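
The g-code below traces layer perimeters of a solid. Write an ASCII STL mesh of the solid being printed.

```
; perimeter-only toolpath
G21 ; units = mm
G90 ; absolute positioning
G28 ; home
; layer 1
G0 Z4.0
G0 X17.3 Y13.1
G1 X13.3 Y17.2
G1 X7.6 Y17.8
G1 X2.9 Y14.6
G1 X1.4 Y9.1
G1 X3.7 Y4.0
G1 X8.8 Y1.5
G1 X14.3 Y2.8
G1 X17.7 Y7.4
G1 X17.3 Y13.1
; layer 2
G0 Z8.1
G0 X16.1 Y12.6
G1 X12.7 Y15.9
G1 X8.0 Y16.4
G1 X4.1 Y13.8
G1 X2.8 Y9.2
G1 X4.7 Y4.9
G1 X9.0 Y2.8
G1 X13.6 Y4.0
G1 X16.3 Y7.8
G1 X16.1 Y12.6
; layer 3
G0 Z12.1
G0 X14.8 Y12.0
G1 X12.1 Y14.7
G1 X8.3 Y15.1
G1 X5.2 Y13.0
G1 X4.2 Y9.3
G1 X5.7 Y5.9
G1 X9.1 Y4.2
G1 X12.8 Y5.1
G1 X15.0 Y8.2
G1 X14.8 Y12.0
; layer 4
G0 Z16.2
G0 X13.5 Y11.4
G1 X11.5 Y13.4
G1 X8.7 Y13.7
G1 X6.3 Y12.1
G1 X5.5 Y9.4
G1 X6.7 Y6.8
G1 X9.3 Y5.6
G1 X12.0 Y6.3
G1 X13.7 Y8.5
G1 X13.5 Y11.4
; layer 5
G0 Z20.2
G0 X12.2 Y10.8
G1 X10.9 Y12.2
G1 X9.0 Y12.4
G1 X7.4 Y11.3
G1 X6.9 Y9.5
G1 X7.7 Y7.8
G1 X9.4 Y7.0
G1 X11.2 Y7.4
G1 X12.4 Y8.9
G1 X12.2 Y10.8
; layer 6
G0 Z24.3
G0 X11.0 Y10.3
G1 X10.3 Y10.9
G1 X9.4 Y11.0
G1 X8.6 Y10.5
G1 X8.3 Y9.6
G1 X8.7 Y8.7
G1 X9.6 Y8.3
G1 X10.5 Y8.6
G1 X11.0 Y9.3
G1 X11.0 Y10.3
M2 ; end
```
solid part
  facet normal 0.0000 0.0000 -1.0000
    outer loop
      vertex 7.3 19.1 0.0
      vertex 13.9 18.4 0.0
      vertex 18.6 13.7 0.0
    endloop
  endfacet
  facet normal 0.0000 0.0000 -1.0000
    outer loop
      vertex 1.8 15.4 0.0
      vertex 7.3 19.1 0.0
      vertex 18.6 13.7 0.0
    endloop
  endfacet
  facet normal 0.0000 0.0000 -1.0000
    outer loop
      vertex 0.0 9.0 0.0
      vertex 1.8 15.4 0.0
      vertex 18.6 13.7 0.0
    endloop
  endfacet
  facet normal 0.0000 0.0000 -1.0000
    outer loop
      vertex 2.7 3.0 0.0
      vertex 0.0 9.0 0.0
      vertex 18.6 13.7 0.0
    endloop
  endfacet
  facet normal 0.0000 0.0000 -1.0000
    outer loop
      vertex 8.7 0.1 0.0
      vertex 2.7 3.0 0.0
      vertex 18.6 13.7 0.0
    endloop
  endfacet
  facet normal 0.0000 0.0000 -1.0000
    outer loop
      vertex 15.1 1.7 0.0
      vertex 8.7 0.1 0.0
      vertex 18.6 13.7 0.0
    endloop
  endfacet
  facet normal 0.0000 0.0000 -1.0000
    outer loop
      vertex 19.0 7.0 0.0
      vertex 15.1 1.7 0.0
      vertex 18.6 13.7 0.0
    endloop
  endfacet
  facet normal 0.6730 0.6730 0.3068
    outer loop
      vertex 18.6 13.7 0.0
      vertex 13.9 18.4 0.0
      vertex 9.7 9.7 28.3
    endloop
  endfacet
  facet normal 0.1004 0.9467 0.3059
    outer loop
      vertex 13.9 18.4 0.0
      vertex 7.3 19.1 0.0
      vertex 9.7 9.7 28.3
    endloop
  endfacet
  facet normal -0.5312 0.7896 0.3073
    outer loop
      vertex 7.3 19.1 0.0
      vertex 1.8 15.4 0.0
      vertex 9.7 9.7 28.3
    endloop
  endfacet
  facet normal -0.9160 0.2576 0.3076
    outer loop
      vertex 1.8 15.4 0.0
      vertex 0.0 9.0 0.0
      vertex 9.7 9.7 28.3
    endloop
  endfacet
  facet normal -0.8678 -0.3905 0.3071
    outer loop
      vertex 0.0 9.0 0.0
      vertex 2.7 3.0 0.0
      vertex 9.7 9.7 28.3
    endloop
  endfacet
  facet normal -0.4144 -0.8573 0.3055
    outer loop
      vertex 2.7 3.0 0.0
      vertex 8.7 0.1 0.0
      vertex 9.7 9.7 28.3
    endloop
  endfacet
  facet normal 0.2310 -0.9238 0.3052
    outer loop
      vertex 8.7 0.1 0.0
      vertex 15.1 1.7 0.0
      vertex 9.7 9.7 28.3
    endloop
  endfacet
  facet normal 0.7668 -0.5643 0.3058
    outer loop
      vertex 15.1 1.7 0.0
      vertex 19.0 7.0 0.0
      vertex 9.7 9.7 28.3
    endloop
  endfacet
  facet normal 0.9501 0.0567 0.3068
    outer loop
      vertex 19.0 7.0 0.0
      vertex 18.6 13.7 0.0
      vertex 9.7 9.7 28.3
    endloop
  endfacet
endsolid part

The G0 Z moves step by Δz≈4.0 mm. The G1 loops shrink linearly with z, so the solid tapers from its base footprint up to z≈28.3. Closing with a flat bottom cap and the tapered top and triangulating gives 16 facets — a regular 9-sided pyramid, base circumscribed radius ≈ 9.7 mm, apex at z ≈ 28.3 mm.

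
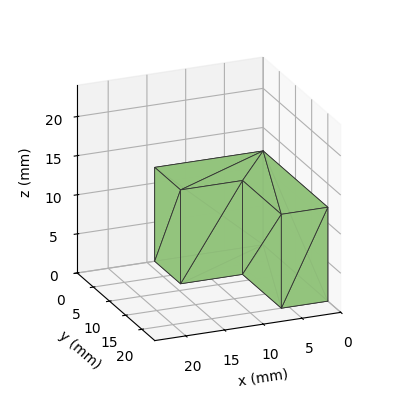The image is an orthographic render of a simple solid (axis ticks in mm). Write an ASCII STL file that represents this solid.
Reading the render: the shape is an L-shaped prism: outer 14 × 20 mm, arm thicknesses ≈ 8 mm (horizontal) and 6 mm (vertical), extruded 12 mm in z (dimensions read to the nearest mm from the axis ticks). For the STL, each face is triangulated and given an outward normal.

solid part
  facet normal 0.0000 0.0000 -1.0000
    outer loop
      vertex 14.0 8.0 0.0
      vertex 14.0 0.0 0.0
      vertex 0.0 0.0 0.0
    endloop
  endfacet
  facet normal 0.0000 0.0000 -1.0000
    outer loop
      vertex 6.0 8.0 0.0
      vertex 14.0 8.0 0.0
      vertex 0.0 0.0 0.0
    endloop
  endfacet
  facet normal 0.0000 0.0000 -1.0000
    outer loop
      vertex 6.0 20.0 0.0
      vertex 6.0 8.0 0.0
      vertex 0.0 0.0 0.0
    endloop
  endfacet
  facet normal 0.0000 0.0000 -1.0000
    outer loop
      vertex 0.0 20.0 0.0
      vertex 6.0 20.0 0.0
      vertex 0.0 0.0 0.0
    endloop
  endfacet
  facet normal 0.0000 0.0000 1.0000
    outer loop
      vertex 0.0 0.0 12.0
      vertex 14.0 0.0 12.0
      vertex 14.0 8.0 12.0
    endloop
  endfacet
  facet normal 0.0000 0.0000 1.0000
    outer loop
      vertex 0.0 0.0 12.0
      vertex 14.0 8.0 12.0
      vertex 6.0 8.0 12.0
    endloop
  endfacet
  facet normal 0.0000 0.0000 1.0000
    outer loop
      vertex 0.0 0.0 12.0
      vertex 6.0 8.0 12.0
      vertex 6.0 20.0 12.0
    endloop
  endfacet
  facet normal 0.0000 0.0000 1.0000
    outer loop
      vertex 0.0 0.0 12.0
      vertex 6.0 20.0 12.0
      vertex 0.0 20.0 12.0
    endloop
  endfacet
  facet normal 0.0000 -1.0000 0.0000
    outer loop
      vertex 0.0 0.0 0.0
      vertex 14.0 0.0 0.0
      vertex 14.0 0.0 12.0
    endloop
  endfacet
  facet normal 0.0000 -1.0000 0.0000
    outer loop
      vertex 0.0 0.0 0.0
      vertex 14.0 0.0 12.0
      vertex 0.0 0.0 12.0
    endloop
  endfacet
  facet normal 1.0000 0.0000 0.0000
    outer loop
      vertex 14.0 0.0 0.0
      vertex 14.0 8.0 0.0
      vertex 14.0 8.0 12.0
    endloop
  endfacet
  facet normal 1.0000 0.0000 0.0000
    outer loop
      vertex 14.0 0.0 0.0
      vertex 14.0 8.0 12.0
      vertex 14.0 0.0 12.0
    endloop
  endfacet
  facet normal 0.0000 1.0000 0.0000
    outer loop
      vertex 14.0 8.0 0.0
      vertex 6.0 8.0 0.0
      vertex 6.0 8.0 12.0
    endloop
  endfacet
  facet normal 0.0000 1.0000 0.0000
    outer loop
      vertex 14.0 8.0 0.0
      vertex 6.0 8.0 12.0
      vertex 14.0 8.0 12.0
    endloop
  endfacet
  facet normal 1.0000 0.0000 0.0000
    outer loop
      vertex 6.0 8.0 0.0
      vertex 6.0 20.0 0.0
      vertex 6.0 20.0 12.0
    endloop
  endfacet
  facet normal 1.0000 0.0000 0.0000
    outer loop
      vertex 6.0 8.0 0.0
      vertex 6.0 20.0 12.0
      vertex 6.0 8.0 12.0
    endloop
  endfacet
  facet normal 0.0000 1.0000 0.0000
    outer loop
      vertex 6.0 20.0 0.0
      vertex 0.0 20.0 0.0
      vertex 0.0 20.0 12.0
    endloop
  endfacet
  facet normal 0.0000 1.0000 0.0000
    outer loop
      vertex 6.0 20.0 0.0
      vertex 0.0 20.0 12.0
      vertex 6.0 20.0 12.0
    endloop
  endfacet
  facet normal -1.0000 0.0000 0.0000
    outer loop
      vertex 0.0 20.0 0.0
      vertex 0.0 0.0 0.0
      vertex 0.0 0.0 12.0
    endloop
  endfacet
  facet normal -1.0000 0.0000 0.0000
    outer loop
      vertex 0.0 20.0 0.0
      vertex 0.0 0.0 12.0
      vertex 0.0 20.0 12.0
    endloop
  endfacet
endsolid part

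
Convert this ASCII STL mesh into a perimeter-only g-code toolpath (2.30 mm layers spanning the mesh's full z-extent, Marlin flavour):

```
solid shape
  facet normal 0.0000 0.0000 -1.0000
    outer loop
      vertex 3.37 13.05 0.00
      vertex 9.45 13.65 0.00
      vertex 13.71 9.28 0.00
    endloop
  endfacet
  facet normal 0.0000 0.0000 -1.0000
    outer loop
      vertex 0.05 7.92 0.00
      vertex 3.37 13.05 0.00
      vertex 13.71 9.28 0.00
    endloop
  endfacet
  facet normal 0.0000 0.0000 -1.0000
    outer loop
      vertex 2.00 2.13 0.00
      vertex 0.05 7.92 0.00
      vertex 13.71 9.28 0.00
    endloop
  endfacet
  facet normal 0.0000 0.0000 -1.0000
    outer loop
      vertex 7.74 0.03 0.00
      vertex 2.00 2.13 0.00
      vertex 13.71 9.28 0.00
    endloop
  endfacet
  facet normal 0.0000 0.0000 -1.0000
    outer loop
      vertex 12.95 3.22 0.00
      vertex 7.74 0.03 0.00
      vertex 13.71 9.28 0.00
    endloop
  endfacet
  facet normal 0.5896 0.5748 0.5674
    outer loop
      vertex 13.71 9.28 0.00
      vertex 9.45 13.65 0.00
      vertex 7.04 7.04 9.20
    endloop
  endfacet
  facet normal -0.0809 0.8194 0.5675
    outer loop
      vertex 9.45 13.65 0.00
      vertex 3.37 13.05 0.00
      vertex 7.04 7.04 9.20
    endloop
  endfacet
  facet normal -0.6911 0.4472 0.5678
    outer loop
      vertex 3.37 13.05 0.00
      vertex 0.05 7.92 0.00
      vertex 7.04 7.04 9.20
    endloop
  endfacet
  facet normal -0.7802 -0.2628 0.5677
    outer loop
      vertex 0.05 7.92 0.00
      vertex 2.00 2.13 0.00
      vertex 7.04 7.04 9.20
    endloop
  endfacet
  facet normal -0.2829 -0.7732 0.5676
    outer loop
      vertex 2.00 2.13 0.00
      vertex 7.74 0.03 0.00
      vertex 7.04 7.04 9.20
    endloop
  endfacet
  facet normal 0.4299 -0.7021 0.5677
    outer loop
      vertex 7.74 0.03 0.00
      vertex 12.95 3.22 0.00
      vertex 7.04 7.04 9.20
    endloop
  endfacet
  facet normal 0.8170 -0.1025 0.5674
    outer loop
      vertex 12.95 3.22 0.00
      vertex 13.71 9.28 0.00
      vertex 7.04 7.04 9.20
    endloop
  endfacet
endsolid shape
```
; perimeter-only toolpath
G21 ; units = mm
G90 ; absolute positioning
G28 ; home
; layer 1
G0 Z2.30
G0 X12.04 Y8.72
G1 X8.85 Y12.00
G1 X4.29 Y11.55
G1 X1.80 Y7.70
G1 X3.26 Y3.36
G1 X7.56 Y1.78
G1 X11.47 Y4.17
G1 X12.04 Y8.72
; layer 2
G0 Z4.60
G0 X10.38 Y8.16
G1 X8.24 Y10.35
G1 X5.21 Y10.04
G1 X3.54 Y7.48
G1 X4.52 Y4.58
G1 X7.39 Y3.54
G1 X9.99 Y5.13
G1 X10.38 Y8.16
; layer 3
G0 Z6.90
G0 X8.71 Y7.60
G1 X7.64 Y8.69
G1 X6.12 Y8.54
G1 X5.29 Y7.26
G1 X5.78 Y5.81
G1 X7.21 Y5.29
G1 X8.52 Y6.08
G1 X8.71 Y7.60
M2 ; end

The solid is a regular 7-sided pyramid, base circumscribed radius ≈ 7.04 mm, apex at z ≈ 9.2 mm. Slicing at Δz = 2.30 mm — 4 equal slices spanning the solid's height, so layer i sits at z = i·h/4 — gives 3 non-empty perimeters. Each is a 7-segment closed polygon; G0 lifts to the layer z and rapids to the start vertex, then G1 traces the edges. The cross-section shrinks linearly with z (the slice at the apex is degenerate and omitted).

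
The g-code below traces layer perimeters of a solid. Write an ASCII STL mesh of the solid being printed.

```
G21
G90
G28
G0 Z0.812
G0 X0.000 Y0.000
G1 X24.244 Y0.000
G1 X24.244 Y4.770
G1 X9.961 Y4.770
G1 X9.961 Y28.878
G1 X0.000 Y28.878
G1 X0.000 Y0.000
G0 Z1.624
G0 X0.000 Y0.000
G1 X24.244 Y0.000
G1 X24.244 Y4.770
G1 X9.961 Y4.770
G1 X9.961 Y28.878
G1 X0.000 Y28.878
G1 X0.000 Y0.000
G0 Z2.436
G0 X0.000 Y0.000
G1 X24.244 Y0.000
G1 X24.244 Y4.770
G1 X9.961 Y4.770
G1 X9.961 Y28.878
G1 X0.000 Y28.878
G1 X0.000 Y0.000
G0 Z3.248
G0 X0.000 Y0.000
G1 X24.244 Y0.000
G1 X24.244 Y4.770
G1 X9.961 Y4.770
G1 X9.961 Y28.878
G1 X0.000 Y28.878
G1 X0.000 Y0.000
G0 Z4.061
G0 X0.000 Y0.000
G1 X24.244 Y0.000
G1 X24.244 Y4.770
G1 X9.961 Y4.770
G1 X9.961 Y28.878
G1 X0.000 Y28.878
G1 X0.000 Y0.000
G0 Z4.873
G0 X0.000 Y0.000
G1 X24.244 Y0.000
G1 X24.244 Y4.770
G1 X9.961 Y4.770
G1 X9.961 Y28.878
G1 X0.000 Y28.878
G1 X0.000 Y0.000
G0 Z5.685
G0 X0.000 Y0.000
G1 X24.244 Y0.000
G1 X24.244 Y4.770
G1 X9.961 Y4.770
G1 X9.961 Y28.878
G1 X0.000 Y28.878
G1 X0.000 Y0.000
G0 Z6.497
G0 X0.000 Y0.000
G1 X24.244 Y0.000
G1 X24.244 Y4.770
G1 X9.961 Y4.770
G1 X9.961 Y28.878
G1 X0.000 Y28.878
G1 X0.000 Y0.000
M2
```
solid part
  facet normal 0.0000 0.0000 -1.0000
    outer loop
      vertex 24.244 4.770 0.000
      vertex 24.244 0.000 0.000
      vertex 0.000 0.000 0.000
    endloop
  endfacet
  facet normal 0.0000 0.0000 -1.0000
    outer loop
      vertex 9.961 4.770 0.000
      vertex 24.244 4.770 0.000
      vertex 0.000 0.000 0.000
    endloop
  endfacet
  facet normal 0.0000 0.0000 -1.0000
    outer loop
      vertex 9.961 28.878 0.000
      vertex 9.961 4.770 0.000
      vertex 0.000 0.000 0.000
    endloop
  endfacet
  facet normal 0.0000 0.0000 -1.0000
    outer loop
      vertex 0.000 28.878 0.000
      vertex 9.961 28.878 0.000
      vertex 0.000 0.000 0.000
    endloop
  endfacet
  facet normal 0.0000 0.0000 1.0000
    outer loop
      vertex 0.000 0.000 6.497
      vertex 24.244 0.000 6.497
      vertex 24.244 4.770 6.497
    endloop
  endfacet
  facet normal 0.0000 0.0000 1.0000
    outer loop
      vertex 0.000 0.000 6.497
      vertex 24.244 4.770 6.497
      vertex 9.961 4.770 6.497
    endloop
  endfacet
  facet normal 0.0000 0.0000 1.0000
    outer loop
      vertex 0.000 0.000 6.497
      vertex 9.961 4.770 6.497
      vertex 9.961 28.878 6.497
    endloop
  endfacet
  facet normal 0.0000 0.0000 1.0000
    outer loop
      vertex 0.000 0.000 6.497
      vertex 9.961 28.878 6.497
      vertex 0.000 28.878 6.497
    endloop
  endfacet
  facet normal 0.0000 -1.0000 0.0000
    outer loop
      vertex 0.000 0.000 0.000
      vertex 24.244 0.000 0.000
      vertex 24.244 0.000 6.497
    endloop
  endfacet
  facet normal 0.0000 -1.0000 0.0000
    outer loop
      vertex 0.000 0.000 0.000
      vertex 24.244 0.000 6.497
      vertex 0.000 0.000 6.497
    endloop
  endfacet
  facet normal 1.0000 0.0000 0.0000
    outer loop
      vertex 24.244 0.000 0.000
      vertex 24.244 4.770 0.000
      vertex 24.244 4.770 6.497
    endloop
  endfacet
  facet normal 1.0000 0.0000 0.0000
    outer loop
      vertex 24.244 0.000 0.000
      vertex 24.244 4.770 6.497
      vertex 24.244 0.000 6.497
    endloop
  endfacet
  facet normal 0.0000 1.0000 0.0000
    outer loop
      vertex 24.244 4.770 0.000
      vertex 9.961 4.770 0.000
      vertex 9.961 4.770 6.497
    endloop
  endfacet
  facet normal 0.0000 1.0000 0.0000
    outer loop
      vertex 24.244 4.770 0.000
      vertex 9.961 4.770 6.497
      vertex 24.244 4.770 6.497
    endloop
  endfacet
  facet normal 1.0000 0.0000 0.0000
    outer loop
      vertex 9.961 4.770 0.000
      vertex 9.961 28.878 0.000
      vertex 9.961 28.878 6.497
    endloop
  endfacet
  facet normal 1.0000 0.0000 0.0000
    outer loop
      vertex 9.961 4.770 0.000
      vertex 9.961 28.878 6.497
      vertex 9.961 4.770 6.497
    endloop
  endfacet
  facet normal 0.0000 1.0000 0.0000
    outer loop
      vertex 9.961 28.878 0.000
      vertex 0.000 28.878 0.000
      vertex 0.000 28.878 6.497
    endloop
  endfacet
  facet normal 0.0000 1.0000 0.0000
    outer loop
      vertex 9.961 28.878 0.000
      vertex 0.000 28.878 6.497
      vertex 9.961 28.878 6.497
    endloop
  endfacet
  facet normal -1.0000 0.0000 0.0000
    outer loop
      vertex 0.000 28.878 0.000
      vertex 0.000 0.000 0.000
      vertex 0.000 0.000 6.497
    endloop
  endfacet
  facet normal -1.0000 0.0000 0.0000
    outer loop
      vertex 0.000 28.878 0.000
      vertex 0.000 0.000 6.497
      vertex 0.000 28.878 6.497
    endloop
  endfacet
endsolid part

The G0 Z moves step by Δz≈0.812 mm. Every layer's G1 loop is the same polygon, so the solid is a straight extrusion of it from z=0 to z≈6.5. Closing with flat bottom and top caps and triangulating gives 20 facets — an L-shaped prism: outer 24.2 × 28.9 mm, arm thicknesses ≈ 4.77 mm (horizontal) and 9.96 mm (vertical), extruded 6.5 mm in z.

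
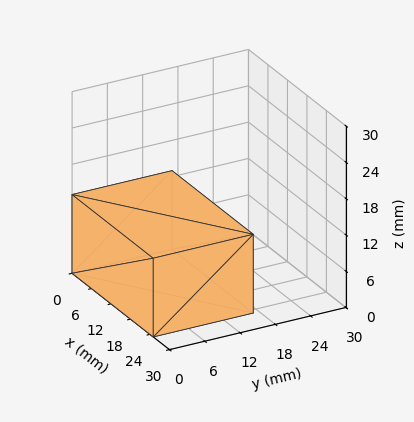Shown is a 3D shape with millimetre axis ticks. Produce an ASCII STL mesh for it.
Reading the render: the shape is a rectangular box, roughly 25 × 17 mm footprint and 13 mm tall (dimensions read to the nearest mm from the axis ticks). For the STL, each face is triangulated and given an outward normal.

solid part
  facet normal 0.0000 0.0000 -1.0000
    outer loop
      vertex 25.0 17.0 0.0
      vertex 25.0 0.0 0.0
      vertex 0.0 0.0 0.0
    endloop
  endfacet
  facet normal 0.0000 0.0000 -1.0000
    outer loop
      vertex 0.0 17.0 0.0
      vertex 25.0 17.0 0.0
      vertex 0.0 0.0 0.0
    endloop
  endfacet
  facet normal 0.0000 0.0000 1.0000
    outer loop
      vertex 0.0 0.0 13.0
      vertex 25.0 0.0 13.0
      vertex 25.0 17.0 13.0
    endloop
  endfacet
  facet normal 0.0000 0.0000 1.0000
    outer loop
      vertex 0.0 0.0 13.0
      vertex 25.0 17.0 13.0
      vertex 0.0 17.0 13.0
    endloop
  endfacet
  facet normal 0.0000 -1.0000 0.0000
    outer loop
      vertex 0.0 0.0 0.0
      vertex 25.0 0.0 0.0
      vertex 25.0 0.0 13.0
    endloop
  endfacet
  facet normal 0.0000 -1.0000 0.0000
    outer loop
      vertex 0.0 0.0 0.0
      vertex 25.0 0.0 13.0
      vertex 0.0 0.0 13.0
    endloop
  endfacet
  facet normal 0.0000 1.0000 0.0000
    outer loop
      vertex 25.0 17.0 13.0
      vertex 25.0 17.0 0.0
      vertex 0.0 17.0 0.0
    endloop
  endfacet
  facet normal 0.0000 1.0000 0.0000
    outer loop
      vertex 0.0 17.0 13.0
      vertex 25.0 17.0 13.0
      vertex 0.0 17.0 0.0
    endloop
  endfacet
  facet normal -1.0000 0.0000 0.0000
    outer loop
      vertex 0.0 17.0 13.0
      vertex 0.0 17.0 0.0
      vertex 0.0 0.0 0.0
    endloop
  endfacet
  facet normal -1.0000 0.0000 0.0000
    outer loop
      vertex 0.0 0.0 13.0
      vertex 0.0 17.0 13.0
      vertex 0.0 0.0 0.0
    endloop
  endfacet
  facet normal 1.0000 0.0000 0.0000
    outer loop
      vertex 25.0 0.0 0.0
      vertex 25.0 17.0 0.0
      vertex 25.0 17.0 13.0
    endloop
  endfacet
  facet normal 1.0000 0.0000 0.0000
    outer loop
      vertex 25.0 0.0 0.0
      vertex 25.0 17.0 13.0
      vertex 25.0 0.0 13.0
    endloop
  endfacet
endsolid part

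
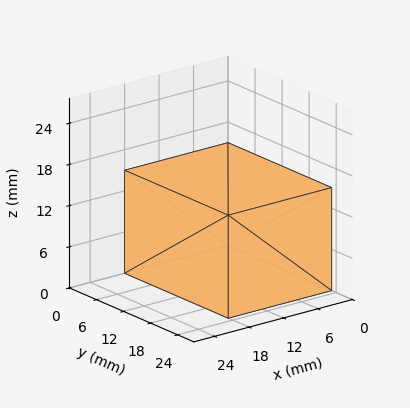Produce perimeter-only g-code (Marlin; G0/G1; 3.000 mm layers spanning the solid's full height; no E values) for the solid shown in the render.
Reading the render: the shape is a rectangular box, roughly 18 × 23 mm footprint and 15 mm tall (dimensions read to the nearest mm from the axis ticks). For the g-code, the solid's height is divided into equal slices at the stated Δz and each level perimeter traced with G1 moves after a G0 lift.

; perimeter-only toolpath
G21 ; units = mm
G90 ; absolute positioning
G28 ; home
; layer 1
G0 Z3.000
G0 X0.000 Y0.000
G1 X18.000 Y0.000
G1 X18.000 Y23.000
G1 X0.000 Y23.000
G1 X0.000 Y0.000
; layer 2
G0 Z6.000
G0 X0.000 Y0.000
G1 X18.000 Y0.000
G1 X18.000 Y23.000
G1 X0.000 Y23.000
G1 X0.000 Y0.000
; layer 3
G0 Z9.000
G0 X0.000 Y0.000
G1 X18.000 Y0.000
G1 X18.000 Y23.000
G1 X0.000 Y23.000
G1 X0.000 Y0.000
; layer 4
G0 Z12.000
G0 X0.000 Y0.000
G1 X18.000 Y0.000
G1 X18.000 Y23.000
G1 X0.000 Y23.000
G1 X0.000 Y0.000
; layer 5
G0 Z15.000
G0 X0.000 Y0.000
G1 X18.000 Y0.000
G1 X18.000 Y23.000
G1 X0.000 Y23.000
G1 X0.000 Y0.000
M2 ; end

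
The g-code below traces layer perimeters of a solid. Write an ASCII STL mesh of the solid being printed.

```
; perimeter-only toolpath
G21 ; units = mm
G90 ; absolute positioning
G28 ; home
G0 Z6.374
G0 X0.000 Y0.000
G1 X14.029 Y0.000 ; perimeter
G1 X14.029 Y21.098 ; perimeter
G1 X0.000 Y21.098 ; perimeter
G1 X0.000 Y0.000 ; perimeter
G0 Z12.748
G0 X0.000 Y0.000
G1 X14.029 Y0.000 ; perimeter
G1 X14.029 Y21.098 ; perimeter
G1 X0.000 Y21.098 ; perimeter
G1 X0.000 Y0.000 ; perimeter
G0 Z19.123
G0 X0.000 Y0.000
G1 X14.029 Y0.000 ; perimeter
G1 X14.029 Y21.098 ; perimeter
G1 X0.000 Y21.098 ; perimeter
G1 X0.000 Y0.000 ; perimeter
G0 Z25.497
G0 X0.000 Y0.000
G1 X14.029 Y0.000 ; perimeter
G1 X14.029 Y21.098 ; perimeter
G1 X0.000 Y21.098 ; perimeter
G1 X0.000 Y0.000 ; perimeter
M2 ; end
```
solid part
  facet normal 0.0000 0.0000 -1.0000
    outer loop
      vertex 14.029 21.098 0.000
      vertex 14.029 0.000 0.000
      vertex 0.000 0.000 0.000
    endloop
  endfacet
  facet normal 0.0000 0.0000 -1.0000
    outer loop
      vertex 0.000 21.098 0.000
      vertex 14.029 21.098 0.000
      vertex 0.000 0.000 0.000
    endloop
  endfacet
  facet normal 0.0000 0.0000 1.0000
    outer loop
      vertex 0.000 0.000 25.497
      vertex 14.029 0.000 25.497
      vertex 14.029 21.098 25.497
    endloop
  endfacet
  facet normal 0.0000 0.0000 1.0000
    outer loop
      vertex 0.000 0.000 25.497
      vertex 14.029 21.098 25.497
      vertex 0.000 21.098 25.497
    endloop
  endfacet
  facet normal 0.0000 -1.0000 0.0000
    outer loop
      vertex 0.000 0.000 0.000
      vertex 14.029 0.000 0.000
      vertex 14.029 0.000 25.497
    endloop
  endfacet
  facet normal 0.0000 -1.0000 0.0000
    outer loop
      vertex 0.000 0.000 0.000
      vertex 14.029 0.000 25.497
      vertex 0.000 0.000 25.497
    endloop
  endfacet
  facet normal 0.0000 1.0000 0.0000
    outer loop
      vertex 14.029 21.098 25.497
      vertex 14.029 21.098 0.000
      vertex 0.000 21.098 0.000
    endloop
  endfacet
  facet normal 0.0000 1.0000 0.0000
    outer loop
      vertex 0.000 21.098 25.497
      vertex 14.029 21.098 25.497
      vertex 0.000 21.098 0.000
    endloop
  endfacet
  facet normal -1.0000 0.0000 0.0000
    outer loop
      vertex 0.000 21.098 25.497
      vertex 0.000 21.098 0.000
      vertex 0.000 0.000 0.000
    endloop
  endfacet
  facet normal -1.0000 0.0000 0.0000
    outer loop
      vertex 0.000 0.000 25.497
      vertex 0.000 21.098 25.497
      vertex 0.000 0.000 0.000
    endloop
  endfacet
  facet normal 1.0000 0.0000 0.0000
    outer loop
      vertex 14.029 0.000 0.000
      vertex 14.029 21.098 0.000
      vertex 14.029 21.098 25.497
    endloop
  endfacet
  facet normal 1.0000 0.0000 0.0000
    outer loop
      vertex 14.029 0.000 0.000
      vertex 14.029 21.098 25.497
      vertex 14.029 0.000 25.497
    endloop
  endfacet
endsolid part

The G0 Z moves step by Δz≈6.374 mm. Every layer's G1 loop is the same polygon, so the solid is a straight extrusion of it from z=0 to z≈25.5. Closing with flat bottom and top caps and triangulating gives 12 facets — a rectangular box, roughly 14 × 21.1 mm footprint and 25.5 mm tall.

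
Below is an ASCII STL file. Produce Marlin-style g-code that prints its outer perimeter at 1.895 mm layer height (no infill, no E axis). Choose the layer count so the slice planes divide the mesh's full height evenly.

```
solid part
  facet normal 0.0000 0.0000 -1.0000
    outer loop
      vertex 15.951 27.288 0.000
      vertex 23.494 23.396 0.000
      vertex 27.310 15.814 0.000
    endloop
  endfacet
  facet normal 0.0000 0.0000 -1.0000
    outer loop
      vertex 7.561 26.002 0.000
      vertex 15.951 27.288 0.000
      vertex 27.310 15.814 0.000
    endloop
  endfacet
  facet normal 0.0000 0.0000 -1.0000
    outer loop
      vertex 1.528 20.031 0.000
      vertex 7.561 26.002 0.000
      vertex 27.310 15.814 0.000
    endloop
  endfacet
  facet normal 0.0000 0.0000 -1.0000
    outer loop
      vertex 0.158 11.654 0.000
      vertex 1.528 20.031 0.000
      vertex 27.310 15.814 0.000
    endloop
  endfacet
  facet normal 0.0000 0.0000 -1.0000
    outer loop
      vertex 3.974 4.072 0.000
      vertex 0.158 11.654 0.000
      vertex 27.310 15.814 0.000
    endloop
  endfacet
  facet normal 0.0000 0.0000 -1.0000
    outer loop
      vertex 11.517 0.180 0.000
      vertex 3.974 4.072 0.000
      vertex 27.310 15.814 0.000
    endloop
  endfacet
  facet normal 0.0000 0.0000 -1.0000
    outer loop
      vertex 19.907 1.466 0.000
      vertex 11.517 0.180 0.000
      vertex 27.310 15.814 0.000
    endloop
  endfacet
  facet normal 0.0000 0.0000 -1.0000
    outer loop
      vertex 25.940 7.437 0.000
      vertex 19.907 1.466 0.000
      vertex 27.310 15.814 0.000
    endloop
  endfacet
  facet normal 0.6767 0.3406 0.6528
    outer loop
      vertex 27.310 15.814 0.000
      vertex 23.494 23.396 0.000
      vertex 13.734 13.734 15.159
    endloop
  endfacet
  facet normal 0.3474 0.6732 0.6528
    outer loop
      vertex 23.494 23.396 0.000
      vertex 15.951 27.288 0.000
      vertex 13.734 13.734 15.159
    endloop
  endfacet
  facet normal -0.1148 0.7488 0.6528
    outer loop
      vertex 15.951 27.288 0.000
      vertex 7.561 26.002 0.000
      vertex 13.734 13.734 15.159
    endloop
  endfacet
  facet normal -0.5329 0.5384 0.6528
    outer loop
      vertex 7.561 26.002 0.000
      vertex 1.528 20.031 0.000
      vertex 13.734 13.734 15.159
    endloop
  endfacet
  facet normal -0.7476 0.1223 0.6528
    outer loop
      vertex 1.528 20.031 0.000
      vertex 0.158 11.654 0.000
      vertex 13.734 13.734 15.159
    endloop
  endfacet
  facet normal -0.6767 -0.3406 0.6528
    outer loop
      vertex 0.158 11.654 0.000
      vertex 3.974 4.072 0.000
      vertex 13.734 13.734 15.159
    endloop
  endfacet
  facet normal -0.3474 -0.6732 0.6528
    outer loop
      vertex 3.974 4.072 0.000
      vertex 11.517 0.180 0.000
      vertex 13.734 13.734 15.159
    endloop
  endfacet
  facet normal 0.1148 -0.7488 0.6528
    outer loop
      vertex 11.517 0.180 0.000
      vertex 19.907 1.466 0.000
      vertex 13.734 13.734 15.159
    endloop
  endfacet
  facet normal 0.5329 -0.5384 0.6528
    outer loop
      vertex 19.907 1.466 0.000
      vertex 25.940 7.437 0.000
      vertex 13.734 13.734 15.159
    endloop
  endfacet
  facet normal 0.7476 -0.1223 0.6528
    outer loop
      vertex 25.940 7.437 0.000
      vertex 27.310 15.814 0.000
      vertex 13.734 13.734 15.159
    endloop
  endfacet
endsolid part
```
; perimeter-only toolpath
G21 ; units = mm
G90 ; absolute positioning
G28 ; home
; layer 1
G0 Z1.895
G0 X25.613 Y15.554
G1 X22.274 Y22.188
G1 X15.674 Y25.594
G1 X8.333 Y24.468
G1 X3.054 Y19.244
G1 X1.855 Y11.914
G1 X5.194 Y5.280
G1 X11.794 Y1.874
G1 X19.135 Y3.000
G1 X24.414 Y8.224
G1 X25.613 Y15.554
; layer 2
G0 Z3.790
G0 X23.916 Y15.294
G1 X21.054 Y20.980
G1 X15.397 Y23.899
G1 X9.104 Y22.935
G1 X4.579 Y18.457
G1 X3.552 Y12.174
G1 X6.414 Y6.488
G1 X12.071 Y3.569
G1 X18.364 Y4.533
G1 X22.889 Y9.011
G1 X23.916 Y15.294
; layer 3
G0 Z5.685
G0 X22.219 Y15.034
G1 X19.834 Y19.773
G1 X15.120 Y22.205
G1 X9.876 Y21.401
G1 X6.105 Y17.670
G1 X5.249 Y12.434
G1 X7.634 Y7.695
G1 X12.348 Y5.263
G1 X17.592 Y6.066
G1 X21.363 Y9.798
G1 X22.219 Y15.034
; layer 4
G0 Z7.580
G0 X20.522 Y14.774
G1 X18.614 Y18.565
G1 X14.843 Y20.511
G1 X10.648 Y19.868
G1 X7.631 Y16.883
G1 X6.946 Y12.694
G1 X8.854 Y8.903
G1 X12.625 Y6.957
G1 X16.820 Y7.600
G1 X19.837 Y10.585
G1 X20.522 Y14.774
; layer 5
G0 Z9.474
G0 X18.825 Y14.514
G1 X17.394 Y17.357
G1 X14.565 Y18.817
G1 X11.419 Y18.334
G1 X9.157 Y16.095
G1 X8.643 Y12.954
G1 X10.074 Y10.111
G1 X12.903 Y8.651
G1 X16.049 Y9.133
G1 X18.311 Y11.373
G1 X18.825 Y14.514
; layer 6
G0 Z11.369
G0 X17.128 Y14.254
G1 X16.174 Y16.149
G1 X14.288 Y17.122
G1 X12.191 Y16.801
G1 X10.682 Y15.308
G1 X10.340 Y13.214
G1 X11.294 Y11.319
G1 X13.180 Y10.345
G1 X15.277 Y10.667
G1 X16.785 Y12.160
G1 X17.128 Y14.254
; layer 7
G0 Z13.264
G0 X15.431 Y13.994
G1 X14.954 Y14.942
G1 X14.011 Y15.428
G1 X12.962 Y15.268
G1 X12.208 Y14.521
G1 X12.037 Y13.474
G1 X12.514 Y12.526
G1 X13.457 Y12.040
G1 X14.506 Y12.200
G1 X15.260 Y12.947
G1 X15.431 Y13.994
M2 ; end

The solid is a regular 10-sided pyramid, base circumscribed radius ≈ 13.7 mm, apex at z ≈ 15.2 mm. Slicing at Δz = 1.895 mm — 8 equal slices spanning the solid's height, so layer i sits at z = i·h/8 — gives 7 non-empty perimeters. Each is a 10-segment closed polygon; G0 lifts to the layer z and rapids to the start vertex, then G1 traces the edges. The cross-section shrinks linearly with z (the slice at the apex is degenerate and omitted).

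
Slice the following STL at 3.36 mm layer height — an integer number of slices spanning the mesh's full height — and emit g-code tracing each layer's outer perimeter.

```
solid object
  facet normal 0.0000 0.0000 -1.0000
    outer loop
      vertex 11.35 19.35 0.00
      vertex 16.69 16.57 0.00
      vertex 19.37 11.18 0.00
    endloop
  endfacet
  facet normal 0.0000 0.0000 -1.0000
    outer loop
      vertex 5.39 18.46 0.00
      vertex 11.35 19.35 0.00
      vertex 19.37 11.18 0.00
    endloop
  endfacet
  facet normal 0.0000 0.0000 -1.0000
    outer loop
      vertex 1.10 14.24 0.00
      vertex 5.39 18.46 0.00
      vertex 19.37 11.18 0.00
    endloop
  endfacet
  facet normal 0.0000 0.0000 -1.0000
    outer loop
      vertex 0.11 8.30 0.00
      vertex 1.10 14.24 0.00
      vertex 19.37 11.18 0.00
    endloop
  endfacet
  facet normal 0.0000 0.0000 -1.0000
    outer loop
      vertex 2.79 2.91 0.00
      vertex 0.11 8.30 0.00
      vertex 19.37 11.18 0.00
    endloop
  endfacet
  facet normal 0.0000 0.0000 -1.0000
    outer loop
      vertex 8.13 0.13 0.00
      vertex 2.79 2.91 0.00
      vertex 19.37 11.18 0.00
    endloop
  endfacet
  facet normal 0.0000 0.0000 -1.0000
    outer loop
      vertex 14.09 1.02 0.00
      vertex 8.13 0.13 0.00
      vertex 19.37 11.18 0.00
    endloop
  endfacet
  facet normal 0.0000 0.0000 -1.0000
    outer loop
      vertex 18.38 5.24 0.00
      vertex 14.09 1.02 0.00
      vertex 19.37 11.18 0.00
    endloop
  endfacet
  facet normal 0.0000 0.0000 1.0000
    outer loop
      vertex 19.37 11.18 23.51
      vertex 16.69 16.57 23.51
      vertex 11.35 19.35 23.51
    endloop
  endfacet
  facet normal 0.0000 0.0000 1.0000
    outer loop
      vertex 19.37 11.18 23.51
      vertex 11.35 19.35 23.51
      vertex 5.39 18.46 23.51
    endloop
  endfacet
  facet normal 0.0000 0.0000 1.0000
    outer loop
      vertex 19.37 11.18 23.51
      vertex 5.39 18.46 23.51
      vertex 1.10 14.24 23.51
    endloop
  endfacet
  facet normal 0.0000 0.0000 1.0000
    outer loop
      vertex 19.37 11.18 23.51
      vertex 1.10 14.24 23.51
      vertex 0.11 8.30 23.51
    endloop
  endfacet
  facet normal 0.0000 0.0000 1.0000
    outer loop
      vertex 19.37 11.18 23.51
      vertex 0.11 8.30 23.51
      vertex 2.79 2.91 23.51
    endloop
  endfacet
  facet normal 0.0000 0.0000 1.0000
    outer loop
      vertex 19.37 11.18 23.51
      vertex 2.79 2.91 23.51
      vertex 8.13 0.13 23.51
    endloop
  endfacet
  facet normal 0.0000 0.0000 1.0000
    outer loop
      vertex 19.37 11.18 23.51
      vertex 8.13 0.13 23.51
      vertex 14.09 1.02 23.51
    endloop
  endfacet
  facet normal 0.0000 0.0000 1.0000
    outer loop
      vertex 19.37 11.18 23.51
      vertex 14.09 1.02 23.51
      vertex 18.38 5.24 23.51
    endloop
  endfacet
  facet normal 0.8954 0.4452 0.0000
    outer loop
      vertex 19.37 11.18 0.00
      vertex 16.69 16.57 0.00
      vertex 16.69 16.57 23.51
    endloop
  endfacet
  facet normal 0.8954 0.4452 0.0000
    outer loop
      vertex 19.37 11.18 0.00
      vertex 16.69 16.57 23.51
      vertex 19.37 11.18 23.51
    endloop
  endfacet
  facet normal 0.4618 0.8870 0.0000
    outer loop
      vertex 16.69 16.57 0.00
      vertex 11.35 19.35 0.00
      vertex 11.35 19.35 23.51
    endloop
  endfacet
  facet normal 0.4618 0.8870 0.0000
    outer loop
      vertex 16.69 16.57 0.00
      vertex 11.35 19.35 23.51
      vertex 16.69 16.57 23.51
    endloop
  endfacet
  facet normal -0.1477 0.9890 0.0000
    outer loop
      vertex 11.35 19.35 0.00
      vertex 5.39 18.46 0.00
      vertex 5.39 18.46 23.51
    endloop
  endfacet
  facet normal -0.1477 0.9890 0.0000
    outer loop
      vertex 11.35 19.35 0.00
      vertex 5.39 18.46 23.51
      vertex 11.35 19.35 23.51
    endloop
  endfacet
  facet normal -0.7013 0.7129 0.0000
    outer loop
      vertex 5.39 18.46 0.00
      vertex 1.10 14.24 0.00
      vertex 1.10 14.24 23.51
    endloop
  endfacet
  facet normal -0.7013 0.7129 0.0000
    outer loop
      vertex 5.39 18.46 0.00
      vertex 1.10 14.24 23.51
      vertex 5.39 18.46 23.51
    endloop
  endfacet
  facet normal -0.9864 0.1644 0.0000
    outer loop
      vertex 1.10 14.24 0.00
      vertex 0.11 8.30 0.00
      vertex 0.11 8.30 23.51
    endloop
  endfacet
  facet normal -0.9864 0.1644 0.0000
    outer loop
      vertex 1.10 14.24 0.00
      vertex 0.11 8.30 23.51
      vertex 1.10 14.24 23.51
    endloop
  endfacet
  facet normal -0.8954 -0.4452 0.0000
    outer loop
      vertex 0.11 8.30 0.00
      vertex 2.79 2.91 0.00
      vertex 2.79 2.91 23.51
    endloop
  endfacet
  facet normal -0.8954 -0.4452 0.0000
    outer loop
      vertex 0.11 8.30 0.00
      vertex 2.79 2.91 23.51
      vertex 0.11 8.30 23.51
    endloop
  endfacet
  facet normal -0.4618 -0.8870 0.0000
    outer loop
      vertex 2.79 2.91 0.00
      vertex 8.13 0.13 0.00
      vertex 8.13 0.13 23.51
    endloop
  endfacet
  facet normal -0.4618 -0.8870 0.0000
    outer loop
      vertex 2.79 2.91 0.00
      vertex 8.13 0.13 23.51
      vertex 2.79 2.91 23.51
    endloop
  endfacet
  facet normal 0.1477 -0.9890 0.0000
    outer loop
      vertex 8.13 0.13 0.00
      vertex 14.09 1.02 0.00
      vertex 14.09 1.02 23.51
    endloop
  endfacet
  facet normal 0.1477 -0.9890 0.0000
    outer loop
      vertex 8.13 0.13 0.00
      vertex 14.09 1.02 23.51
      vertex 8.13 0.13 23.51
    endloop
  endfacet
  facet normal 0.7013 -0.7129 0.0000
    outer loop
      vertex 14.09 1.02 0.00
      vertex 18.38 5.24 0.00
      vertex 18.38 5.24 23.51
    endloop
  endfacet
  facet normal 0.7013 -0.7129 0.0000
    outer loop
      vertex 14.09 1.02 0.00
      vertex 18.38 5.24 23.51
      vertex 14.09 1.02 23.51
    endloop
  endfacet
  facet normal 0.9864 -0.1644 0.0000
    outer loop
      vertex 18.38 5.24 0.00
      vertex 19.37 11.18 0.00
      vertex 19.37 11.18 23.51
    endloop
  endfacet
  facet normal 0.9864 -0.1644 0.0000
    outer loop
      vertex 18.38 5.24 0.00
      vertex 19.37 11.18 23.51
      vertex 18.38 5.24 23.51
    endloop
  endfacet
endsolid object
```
; perimeter-only toolpath
G21 ; units = mm
G90 ; absolute positioning
G28 ; home
; layer 1
G0 Z3.36
G0 X19.37 Y11.18
G1 X16.69 Y16.57
G1 X11.35 Y19.35
G1 X5.39 Y18.46
G1 X1.10 Y14.24
G1 X0.11 Y8.30
G1 X2.79 Y2.91
G1 X8.13 Y0.13
G1 X14.09 Y1.02
G1 X18.38 Y5.24
G1 X19.37 Y11.18
; layer 2
G0 Z6.72
G0 X19.37 Y11.18
G1 X16.69 Y16.57
G1 X11.35 Y19.35
G1 X5.39 Y18.46
G1 X1.10 Y14.24
G1 X0.11 Y8.30
G1 X2.79 Y2.91
G1 X8.13 Y0.13
G1 X14.09 Y1.02
G1 X18.38 Y5.24
G1 X19.37 Y11.18
; layer 3
G0 Z10.08
G0 X19.37 Y11.18
G1 X16.69 Y16.57
G1 X11.35 Y19.35
G1 X5.39 Y18.46
G1 X1.10 Y14.24
G1 X0.11 Y8.30
G1 X2.79 Y2.91
G1 X8.13 Y0.13
G1 X14.09 Y1.02
G1 X18.38 Y5.24
G1 X19.37 Y11.18
; layer 4
G0 Z13.43
G0 X19.37 Y11.18
G1 X16.69 Y16.57
G1 X11.35 Y19.35
G1 X5.39 Y18.46
G1 X1.10 Y14.24
G1 X0.11 Y8.30
G1 X2.79 Y2.91
G1 X8.13 Y0.13
G1 X14.09 Y1.02
G1 X18.38 Y5.24
G1 X19.37 Y11.18
; layer 5
G0 Z16.79
G0 X19.37 Y11.18
G1 X16.69 Y16.57
G1 X11.35 Y19.35
G1 X5.39 Y18.46
G1 X1.10 Y14.24
G1 X0.11 Y8.30
G1 X2.79 Y2.91
G1 X8.13 Y0.13
G1 X14.09 Y1.02
G1 X18.38 Y5.24
G1 X19.37 Y11.18
; layer 6
G0 Z20.15
G0 X19.37 Y11.18
G1 X16.69 Y16.57
G1 X11.35 Y19.35
G1 X5.39 Y18.46
G1 X1.10 Y14.24
G1 X0.11 Y8.30
G1 X2.79 Y2.91
G1 X8.13 Y0.13
G1 X14.09 Y1.02
G1 X18.38 Y5.24
G1 X19.37 Y11.18
; layer 7
G0 Z23.51
G0 X19.37 Y11.18
G1 X16.69 Y16.57
G1 X11.35 Y19.35
G1 X5.39 Y18.46
G1 X1.10 Y14.24
G1 X0.11 Y8.30
G1 X2.79 Y2.91
G1 X8.13 Y0.13
G1 X14.09 Y1.02
G1 X18.38 Y5.24
G1 X19.37 Y11.18
M2 ; end

The solid is a regular 10-sided prism (a cylinder approximated with 10 flat sides), circumscribed radius ≈ 9.74 mm, height ≈ 23.5 mm. Slicing at Δz = 3.36 mm — 7 equal slices spanning the solid's height, so layer i sits at z = i·h/7 — gives 7 non-empty perimeters. Each is a 10-segment closed polygon; G0 lifts to the layer z and rapids to the start vertex, then G1 traces the edges.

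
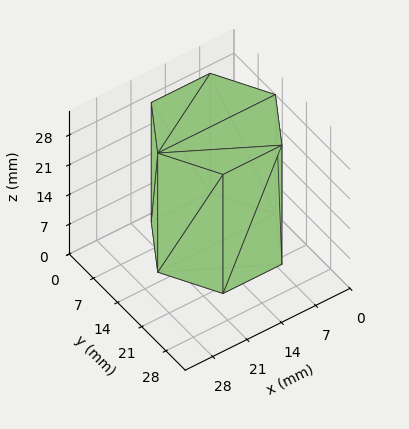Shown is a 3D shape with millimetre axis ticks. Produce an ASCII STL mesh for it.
Reading the render: the shape is a regular 6-sided prism (a cylinder approximated with 6 flat sides), circumscribed radius ≈ 12 mm, height ≈ 28 mm (dimensions read to the nearest mm from the axis ticks). For the STL, each face is triangulated and given an outward normal.

solid part
  facet normal 0.0000 0.0000 -1.0000
    outer loop
      vertex 6.000 22.392 0.000
      vertex 18.000 22.392 0.000
      vertex 24.000 12.000 0.000
    endloop
  endfacet
  facet normal 0.0000 0.0000 -1.0000
    outer loop
      vertex 0.000 12.000 0.000
      vertex 6.000 22.392 0.000
      vertex 24.000 12.000 0.000
    endloop
  endfacet
  facet normal 0.0000 0.0000 -1.0000
    outer loop
      vertex 6.000 1.608 0.000
      vertex 0.000 12.000 0.000
      vertex 24.000 12.000 0.000
    endloop
  endfacet
  facet normal 0.0000 0.0000 -1.0000
    outer loop
      vertex 18.000 1.608 0.000
      vertex 6.000 1.608 0.000
      vertex 24.000 12.000 0.000
    endloop
  endfacet
  facet normal 0.0000 0.0000 1.0000
    outer loop
      vertex 24.000 12.000 28.000
      vertex 18.000 22.392 28.000
      vertex 6.000 22.392 28.000
    endloop
  endfacet
  facet normal 0.0000 0.0000 1.0000
    outer loop
      vertex 24.000 12.000 28.000
      vertex 6.000 22.392 28.000
      vertex 0.000 12.000 28.000
    endloop
  endfacet
  facet normal 0.0000 0.0000 1.0000
    outer loop
      vertex 24.000 12.000 28.000
      vertex 0.000 12.000 28.000
      vertex 6.000 1.608 28.000
    endloop
  endfacet
  facet normal 0.0000 0.0000 1.0000
    outer loop
      vertex 24.000 12.000 28.000
      vertex 6.000 1.608 28.000
      vertex 18.000 1.608 28.000
    endloop
  endfacet
  facet normal 0.8660 0.5000 0.0000
    outer loop
      vertex 24.000 12.000 0.000
      vertex 18.000 22.392 0.000
      vertex 18.000 22.392 28.000
    endloop
  endfacet
  facet normal 0.8660 0.5000 0.0000
    outer loop
      vertex 24.000 12.000 0.000
      vertex 18.000 22.392 28.000
      vertex 24.000 12.000 28.000
    endloop
  endfacet
  facet normal 0.0000 1.0000 0.0000
    outer loop
      vertex 18.000 22.392 0.000
      vertex 6.000 22.392 0.000
      vertex 6.000 22.392 28.000
    endloop
  endfacet
  facet normal 0.0000 1.0000 0.0000
    outer loop
      vertex 18.000 22.392 0.000
      vertex 6.000 22.392 28.000
      vertex 18.000 22.392 28.000
    endloop
  endfacet
  facet normal -0.8660 0.5000 0.0000
    outer loop
      vertex 6.000 22.392 0.000
      vertex 0.000 12.000 0.000
      vertex 0.000 12.000 28.000
    endloop
  endfacet
  facet normal -0.8660 0.5000 0.0000
    outer loop
      vertex 6.000 22.392 0.000
      vertex 0.000 12.000 28.000
      vertex 6.000 22.392 28.000
    endloop
  endfacet
  facet normal -0.8660 -0.5000 0.0000
    outer loop
      vertex 0.000 12.000 0.000
      vertex 6.000 1.608 0.000
      vertex 6.000 1.608 28.000
    endloop
  endfacet
  facet normal -0.8660 -0.5000 0.0000
    outer loop
      vertex 0.000 12.000 0.000
      vertex 6.000 1.608 28.000
      vertex 0.000 12.000 28.000
    endloop
  endfacet
  facet normal 0.0000 -1.0000 0.0000
    outer loop
      vertex 6.000 1.608 0.000
      vertex 18.000 1.608 0.000
      vertex 18.000 1.608 28.000
    endloop
  endfacet
  facet normal 0.0000 -1.0000 0.0000
    outer loop
      vertex 6.000 1.608 0.000
      vertex 18.000 1.608 28.000
      vertex 6.000 1.608 28.000
    endloop
  endfacet
  facet normal 0.8660 -0.5000 0.0000
    outer loop
      vertex 18.000 1.608 0.000
      vertex 24.000 12.000 0.000
      vertex 24.000 12.000 28.000
    endloop
  endfacet
  facet normal 0.8660 -0.5000 0.0000
    outer loop
      vertex 18.000 1.608 0.000
      vertex 24.000 12.000 28.000
      vertex 18.000 1.608 28.000
    endloop
  endfacet
endsolid part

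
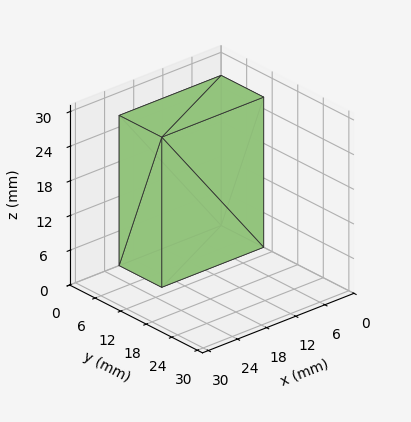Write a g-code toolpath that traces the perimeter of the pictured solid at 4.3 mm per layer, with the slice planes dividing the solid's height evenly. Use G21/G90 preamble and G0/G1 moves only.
Reading the render: the shape is a rectangular box, roughly 21 × 10 mm footprint and 26 mm tall (dimensions read to the nearest mm from the axis ticks). For the g-code, the solid's height is divided into equal slices at the stated Δz and each level perimeter traced with G1 moves after a G0 lift.

; perimeter-only toolpath
G21 ; units = mm
G90 ; absolute positioning
G28 ; home
; layer 1
G0 Z4.3
G0 X0.0 Y0.0
G1 X21.0 Y0.0
G1 X21.0 Y10.0
G1 X0.0 Y10.0
G1 X0.0 Y0.0
; layer 2
G0 Z8.7
G0 X0.0 Y0.0
G1 X21.0 Y0.0
G1 X21.0 Y10.0
G1 X0.0 Y10.0
G1 X0.0 Y0.0
; layer 3
G0 Z13.0
G0 X0.0 Y0.0
G1 X21.0 Y0.0
G1 X21.0 Y10.0
G1 X0.0 Y10.0
G1 X0.0 Y0.0
; layer 4
G0 Z17.3
G0 X0.0 Y0.0
G1 X21.0 Y0.0
G1 X21.0 Y10.0
G1 X0.0 Y10.0
G1 X0.0 Y0.0
; layer 5
G0 Z21.7
G0 X0.0 Y0.0
G1 X21.0 Y0.0
G1 X21.0 Y10.0
G1 X0.0 Y10.0
G1 X0.0 Y0.0
; layer 6
G0 Z26.0
G0 X0.0 Y0.0
G1 X21.0 Y0.0
G1 X21.0 Y10.0
G1 X0.0 Y10.0
G1 X0.0 Y0.0
M2 ; end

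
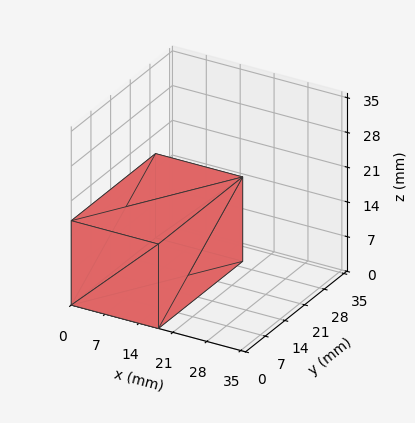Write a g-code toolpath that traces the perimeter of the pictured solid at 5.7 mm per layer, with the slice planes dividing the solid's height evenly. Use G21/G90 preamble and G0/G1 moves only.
Reading the render: the shape is a rectangular box, roughly 18 × 30 mm footprint and 17 mm tall (dimensions read to the nearest mm from the axis ticks). For the g-code, the solid's height is divided into equal slices at the stated Δz and each level perimeter traced with G1 moves after a G0 lift.

; perimeter-only toolpath
G21 ; units = mm
G90 ; absolute positioning
G28 ; home
; layer 1
G0 Z5.7
G0 X0.0 Y0.0
G1 X18.0 Y0.0
G1 X18.0 Y30.0
G1 X0.0 Y30.0
G1 X0.0 Y0.0
; layer 2
G0 Z11.3
G0 X0.0 Y0.0
G1 X18.0 Y0.0
G1 X18.0 Y30.0
G1 X0.0 Y30.0
G1 X0.0 Y0.0
; layer 3
G0 Z17.0
G0 X0.0 Y0.0
G1 X18.0 Y0.0
G1 X18.0 Y30.0
G1 X0.0 Y30.0
G1 X0.0 Y0.0
M2 ; end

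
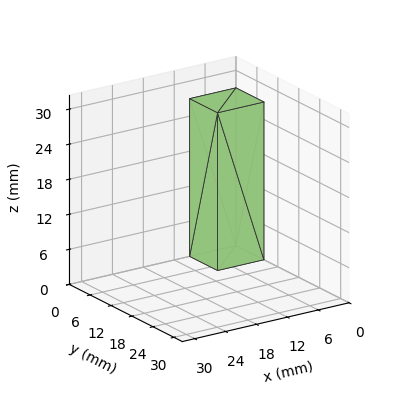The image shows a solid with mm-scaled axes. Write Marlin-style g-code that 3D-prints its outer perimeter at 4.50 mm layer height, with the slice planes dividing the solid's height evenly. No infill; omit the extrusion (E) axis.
Reading the render: the shape is a rectangular box, roughly 9 × 8 mm footprint and 27 mm tall (dimensions read to the nearest mm from the axis ticks). For the g-code, the solid's height is divided into equal slices at the stated Δz and each level perimeter traced with G1 moves after a G0 lift.

; perimeter-only toolpath
G21 ; units = mm
G90 ; absolute positioning
G28 ; home
; layer 1
G0 Z4.50
G0 X0.00 Y0.00
G1 X9.00 Y0.00
G1 X9.00 Y8.00
G1 X0.00 Y8.00
G1 X0.00 Y0.00
; layer 2
G0 Z9.00
G0 X0.00 Y0.00
G1 X9.00 Y0.00
G1 X9.00 Y8.00
G1 X0.00 Y8.00
G1 X0.00 Y0.00
; layer 3
G0 Z13.50
G0 X0.00 Y0.00
G1 X9.00 Y0.00
G1 X9.00 Y8.00
G1 X0.00 Y8.00
G1 X0.00 Y0.00
; layer 4
G0 Z18.00
G0 X0.00 Y0.00
G1 X9.00 Y0.00
G1 X9.00 Y8.00
G1 X0.00 Y8.00
G1 X0.00 Y0.00
; layer 5
G0 Z22.50
G0 X0.00 Y0.00
G1 X9.00 Y0.00
G1 X9.00 Y8.00
G1 X0.00 Y8.00
G1 X0.00 Y0.00
; layer 6
G0 Z27.00
G0 X0.00 Y0.00
G1 X9.00 Y0.00
G1 X9.00 Y8.00
G1 X0.00 Y8.00
G1 X0.00 Y0.00
M2 ; end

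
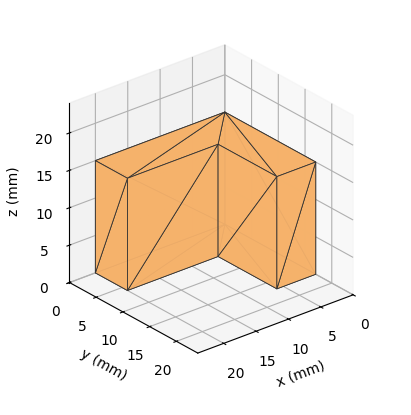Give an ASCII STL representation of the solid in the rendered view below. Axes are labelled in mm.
Reading the render: the shape is an L-shaped prism: outer 20 × 17 mm, arm thicknesses ≈ 6 mm (horizontal) and 6 mm (vertical), extruded 15 mm in z (dimensions read to the nearest mm from the axis ticks). For the STL, each face is triangulated and given an outward normal.

solid part
  facet normal 0.0000 0.0000 -1.0000
    outer loop
      vertex 20.000 6.000 0.000
      vertex 20.000 0.000 0.000
      vertex 0.000 0.000 0.000
    endloop
  endfacet
  facet normal 0.0000 0.0000 -1.0000
    outer loop
      vertex 6.000 6.000 0.000
      vertex 20.000 6.000 0.000
      vertex 0.000 0.000 0.000
    endloop
  endfacet
  facet normal 0.0000 0.0000 -1.0000
    outer loop
      vertex 6.000 17.000 0.000
      vertex 6.000 6.000 0.000
      vertex 0.000 0.000 0.000
    endloop
  endfacet
  facet normal 0.0000 0.0000 -1.0000
    outer loop
      vertex 0.000 17.000 0.000
      vertex 6.000 17.000 0.000
      vertex 0.000 0.000 0.000
    endloop
  endfacet
  facet normal 0.0000 0.0000 1.0000
    outer loop
      vertex 0.000 0.000 15.000
      vertex 20.000 0.000 15.000
      vertex 20.000 6.000 15.000
    endloop
  endfacet
  facet normal 0.0000 0.0000 1.0000
    outer loop
      vertex 0.000 0.000 15.000
      vertex 20.000 6.000 15.000
      vertex 6.000 6.000 15.000
    endloop
  endfacet
  facet normal 0.0000 0.0000 1.0000
    outer loop
      vertex 0.000 0.000 15.000
      vertex 6.000 6.000 15.000
      vertex 6.000 17.000 15.000
    endloop
  endfacet
  facet normal 0.0000 0.0000 1.0000
    outer loop
      vertex 0.000 0.000 15.000
      vertex 6.000 17.000 15.000
      vertex 0.000 17.000 15.000
    endloop
  endfacet
  facet normal 0.0000 -1.0000 0.0000
    outer loop
      vertex 0.000 0.000 0.000
      vertex 20.000 0.000 0.000
      vertex 20.000 0.000 15.000
    endloop
  endfacet
  facet normal 0.0000 -1.0000 0.0000
    outer loop
      vertex 0.000 0.000 0.000
      vertex 20.000 0.000 15.000
      vertex 0.000 0.000 15.000
    endloop
  endfacet
  facet normal 1.0000 0.0000 0.0000
    outer loop
      vertex 20.000 0.000 0.000
      vertex 20.000 6.000 0.000
      vertex 20.000 6.000 15.000
    endloop
  endfacet
  facet normal 1.0000 0.0000 0.0000
    outer loop
      vertex 20.000 0.000 0.000
      vertex 20.000 6.000 15.000
      vertex 20.000 0.000 15.000
    endloop
  endfacet
  facet normal 0.0000 1.0000 0.0000
    outer loop
      vertex 20.000 6.000 0.000
      vertex 6.000 6.000 0.000
      vertex 6.000 6.000 15.000
    endloop
  endfacet
  facet normal 0.0000 1.0000 0.0000
    outer loop
      vertex 20.000 6.000 0.000
      vertex 6.000 6.000 15.000
      vertex 20.000 6.000 15.000
    endloop
  endfacet
  facet normal 1.0000 0.0000 0.0000
    outer loop
      vertex 6.000 6.000 0.000
      vertex 6.000 17.000 0.000
      vertex 6.000 17.000 15.000
    endloop
  endfacet
  facet normal 1.0000 0.0000 0.0000
    outer loop
      vertex 6.000 6.000 0.000
      vertex 6.000 17.000 15.000
      vertex 6.000 6.000 15.000
    endloop
  endfacet
  facet normal 0.0000 1.0000 0.0000
    outer loop
      vertex 6.000 17.000 0.000
      vertex 0.000 17.000 0.000
      vertex 0.000 17.000 15.000
    endloop
  endfacet
  facet normal 0.0000 1.0000 0.0000
    outer loop
      vertex 6.000 17.000 0.000
      vertex 0.000 17.000 15.000
      vertex 6.000 17.000 15.000
    endloop
  endfacet
  facet normal -1.0000 0.0000 0.0000
    outer loop
      vertex 0.000 17.000 0.000
      vertex 0.000 0.000 0.000
      vertex 0.000 0.000 15.000
    endloop
  endfacet
  facet normal -1.0000 0.0000 0.0000
    outer loop
      vertex 0.000 17.000 0.000
      vertex 0.000 0.000 15.000
      vertex 0.000 17.000 15.000
    endloop
  endfacet
endsolid part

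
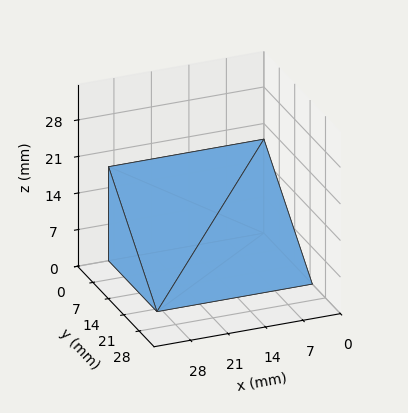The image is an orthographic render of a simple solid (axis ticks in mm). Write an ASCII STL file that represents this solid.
Reading the render: the shape is a wedge (ramp): 29 × 22 mm base, rising to 18 mm along the y=0 edge and sloping linearly to z=0 at y=22 (dimensions read to the nearest mm from the axis ticks). For the STL, each face is triangulated and given an outward normal.

solid part
  facet normal 0.0000 0.0000 -1.0000
    outer loop
      vertex 29.0 22.0 0.0
      vertex 29.0 0.0 0.0
      vertex 0.0 0.0 0.0
    endloop
  endfacet
  facet normal 0.0000 0.0000 -1.0000
    outer loop
      vertex 0.0 22.0 0.0
      vertex 29.0 22.0 0.0
      vertex 0.0 0.0 0.0
    endloop
  endfacet
  facet normal 0.0000 -1.0000 0.0000
    outer loop
      vertex 0.0 0.0 0.0
      vertex 29.0 0.0 0.0
      vertex 29.0 0.0 18.0
    endloop
  endfacet
  facet normal 0.0000 -1.0000 0.0000
    outer loop
      vertex 0.0 0.0 0.0
      vertex 29.0 0.0 18.0
      vertex 0.0 0.0 18.0
    endloop
  endfacet
  facet normal 0.0000 0.6332 0.7740
    outer loop
      vertex 0.0 0.0 18.0
      vertex 29.0 0.0 18.0
      vertex 29.0 22.0 0.0
    endloop
  endfacet
  facet normal 0.0000 0.6332 0.7740
    outer loop
      vertex 0.0 0.0 18.0
      vertex 29.0 22.0 0.0
      vertex 0.0 22.0 0.0
    endloop
  endfacet
  facet normal -1.0000 0.0000 0.0000
    outer loop
      vertex 0.0 0.0 18.0
      vertex 0.0 22.0 0.0
      vertex 0.0 0.0 0.0
    endloop
  endfacet
  facet normal 1.0000 0.0000 0.0000
    outer loop
      vertex 29.0 0.0 0.0
      vertex 29.0 22.0 0.0
      vertex 29.0 0.0 18.0
    endloop
  endfacet
endsolid part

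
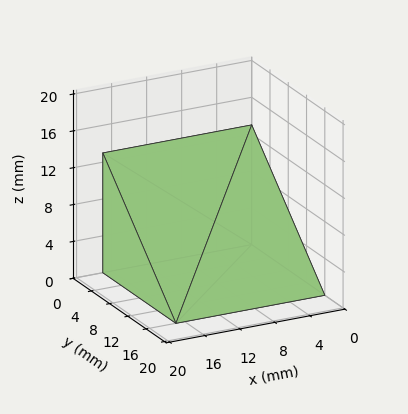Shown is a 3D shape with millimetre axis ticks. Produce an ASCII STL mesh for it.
Reading the render: the shape is a wedge (ramp): 17 × 16 mm base, rising to 13 mm along the y=0 edge and sloping linearly to z=0 at y=16 (dimensions read to the nearest mm from the axis ticks). For the STL, each face is triangulated and given an outward normal.

solid part
  facet normal 0.0000 0.0000 -1.0000
    outer loop
      vertex 17.00 16.00 0.00
      vertex 17.00 0.00 0.00
      vertex 0.00 0.00 0.00
    endloop
  endfacet
  facet normal 0.0000 0.0000 -1.0000
    outer loop
      vertex 0.00 16.00 0.00
      vertex 17.00 16.00 0.00
      vertex 0.00 0.00 0.00
    endloop
  endfacet
  facet normal 0.0000 -1.0000 0.0000
    outer loop
      vertex 0.00 0.00 0.00
      vertex 17.00 0.00 0.00
      vertex 17.00 0.00 13.00
    endloop
  endfacet
  facet normal 0.0000 -1.0000 0.0000
    outer loop
      vertex 0.00 0.00 0.00
      vertex 17.00 0.00 13.00
      vertex 0.00 0.00 13.00
    endloop
  endfacet
  facet normal 0.0000 0.6306 0.7761
    outer loop
      vertex 0.00 0.00 13.00
      vertex 17.00 0.00 13.00
      vertex 17.00 16.00 0.00
    endloop
  endfacet
  facet normal 0.0000 0.6306 0.7761
    outer loop
      vertex 0.00 0.00 13.00
      vertex 17.00 16.00 0.00
      vertex 0.00 16.00 0.00
    endloop
  endfacet
  facet normal -1.0000 0.0000 0.0000
    outer loop
      vertex 0.00 0.00 13.00
      vertex 0.00 16.00 0.00
      vertex 0.00 0.00 0.00
    endloop
  endfacet
  facet normal 1.0000 0.0000 0.0000
    outer loop
      vertex 17.00 0.00 0.00
      vertex 17.00 16.00 0.00
      vertex 17.00 0.00 13.00
    endloop
  endfacet
endsolid part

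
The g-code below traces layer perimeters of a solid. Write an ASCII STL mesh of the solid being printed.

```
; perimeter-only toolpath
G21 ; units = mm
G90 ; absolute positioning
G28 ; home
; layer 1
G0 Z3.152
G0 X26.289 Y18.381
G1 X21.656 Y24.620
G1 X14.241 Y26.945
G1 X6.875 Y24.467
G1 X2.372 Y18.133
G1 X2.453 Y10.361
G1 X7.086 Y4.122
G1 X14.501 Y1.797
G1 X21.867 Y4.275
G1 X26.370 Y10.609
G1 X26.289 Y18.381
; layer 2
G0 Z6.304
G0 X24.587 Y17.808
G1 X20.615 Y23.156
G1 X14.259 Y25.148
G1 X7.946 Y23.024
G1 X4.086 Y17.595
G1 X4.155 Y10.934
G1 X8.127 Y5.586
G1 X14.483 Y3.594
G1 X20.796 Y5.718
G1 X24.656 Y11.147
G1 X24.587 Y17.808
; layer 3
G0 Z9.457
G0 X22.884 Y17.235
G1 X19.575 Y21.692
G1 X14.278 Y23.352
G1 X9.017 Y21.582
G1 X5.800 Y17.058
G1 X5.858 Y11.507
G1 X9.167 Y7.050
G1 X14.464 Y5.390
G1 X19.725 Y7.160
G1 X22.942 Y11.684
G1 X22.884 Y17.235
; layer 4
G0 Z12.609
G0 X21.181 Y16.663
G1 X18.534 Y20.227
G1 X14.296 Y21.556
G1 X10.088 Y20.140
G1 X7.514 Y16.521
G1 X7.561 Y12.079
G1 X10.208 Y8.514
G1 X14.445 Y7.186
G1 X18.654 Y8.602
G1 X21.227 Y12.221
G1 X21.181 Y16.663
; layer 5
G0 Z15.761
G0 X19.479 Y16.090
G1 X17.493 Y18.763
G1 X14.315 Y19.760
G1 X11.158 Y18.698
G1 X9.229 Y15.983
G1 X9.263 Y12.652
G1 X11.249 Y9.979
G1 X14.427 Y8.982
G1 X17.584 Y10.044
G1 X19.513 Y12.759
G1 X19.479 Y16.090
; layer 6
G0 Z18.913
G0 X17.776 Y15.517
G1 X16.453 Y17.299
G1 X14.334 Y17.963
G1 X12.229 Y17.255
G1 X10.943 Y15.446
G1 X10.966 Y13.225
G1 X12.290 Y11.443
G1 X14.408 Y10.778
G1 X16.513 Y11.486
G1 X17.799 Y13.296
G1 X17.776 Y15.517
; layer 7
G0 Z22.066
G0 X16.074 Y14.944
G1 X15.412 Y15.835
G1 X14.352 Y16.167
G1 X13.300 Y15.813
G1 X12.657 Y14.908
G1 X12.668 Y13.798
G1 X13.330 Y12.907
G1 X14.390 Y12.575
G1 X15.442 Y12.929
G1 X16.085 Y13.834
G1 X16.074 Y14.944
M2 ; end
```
solid part
  facet normal 0.0000 0.0000 -1.0000
    outer loop
      vertex 14.222 28.741 0.000
      vertex 22.697 26.084 0.000
      vertex 27.992 18.954 0.000
    endloop
  endfacet
  facet normal 0.0000 0.0000 -1.0000
    outer loop
      vertex 5.804 25.909 0.000
      vertex 14.222 28.741 0.000
      vertex 27.992 18.954 0.000
    endloop
  endfacet
  facet normal 0.0000 0.0000 -1.0000
    outer loop
      vertex 0.658 18.670 0.000
      vertex 5.804 25.909 0.000
      vertex 27.992 18.954 0.000
    endloop
  endfacet
  facet normal 0.0000 0.0000 -1.0000
    outer loop
      vertex 0.750 9.788 0.000
      vertex 0.658 18.670 0.000
      vertex 27.992 18.954 0.000
    endloop
  endfacet
  facet normal 0.0000 0.0000 -1.0000
    outer loop
      vertex 6.045 2.658 0.000
      vertex 0.750 9.788 0.000
      vertex 27.992 18.954 0.000
    endloop
  endfacet
  facet normal 0.0000 0.0000 -1.0000
    outer loop
      vertex 14.520 0.001 0.000
      vertex 6.045 2.658 0.000
      vertex 27.992 18.954 0.000
    endloop
  endfacet
  facet normal 0.0000 0.0000 -1.0000
    outer loop
      vertex 22.938 2.833 0.000
      vertex 14.520 0.001 0.000
      vertex 27.992 18.954 0.000
    endloop
  endfacet
  facet normal 0.0000 0.0000 -1.0000
    outer loop
      vertex 28.084 10.072 0.000
      vertex 22.938 2.833 0.000
      vertex 27.992 18.954 0.000
    endloop
  endfacet
  facet normal 0.7058 0.5242 0.4765
    outer loop
      vertex 27.992 18.954 0.000
      vertex 22.697 26.084 0.000
      vertex 14.371 14.371 25.218
    endloop
  endfacet
  facet normal 0.2630 0.8389 0.4765
    outer loop
      vertex 22.697 26.084 0.000
      vertex 14.222 28.741 0.000
      vertex 14.371 14.371 25.218
    endloop
  endfacet
  facet normal -0.2803 0.8333 0.4765
    outer loop
      vertex 14.222 28.741 0.000
      vertex 5.804 25.909 0.000
      vertex 14.371 14.371 25.218
    endloop
  endfacet
  facet normal -0.7166 0.5094 0.4765
    outer loop
      vertex 5.804 25.909 0.000
      vertex 0.658 18.670 0.000
      vertex 14.371 14.371 25.218
    endloop
  endfacet
  facet normal -0.8791 -0.0091 0.4765
    outer loop
      vertex 0.658 18.670 0.000
      vertex 0.750 9.788 0.000
      vertex 14.371 14.371 25.218
    endloop
  endfacet
  facet normal -0.7058 -0.5242 0.4765
    outer loop
      vertex 0.750 9.788 0.000
      vertex 6.045 2.658 0.000
      vertex 14.371 14.371 25.218
    endloop
  endfacet
  facet normal -0.2630 -0.8389 0.4765
    outer loop
      vertex 6.045 2.658 0.000
      vertex 14.520 0.001 0.000
      vertex 14.371 14.371 25.218
    endloop
  endfacet
  facet normal 0.2803 -0.8333 0.4765
    outer loop
      vertex 14.520 0.001 0.000
      vertex 22.938 2.833 0.000
      vertex 14.371 14.371 25.218
    endloop
  endfacet
  facet normal 0.7166 -0.5094 0.4765
    outer loop
      vertex 22.938 2.833 0.000
      vertex 28.084 10.072 0.000
      vertex 14.371 14.371 25.218
    endloop
  endfacet
  facet normal 0.8791 0.0091 0.4765
    outer loop
      vertex 28.084 10.072 0.000
      vertex 27.992 18.954 0.000
      vertex 14.371 14.371 25.218
    endloop
  endfacet
endsolid part

The G0 Z moves step by Δz≈3.152 mm. The G1 loops shrink linearly with z, so the solid tapers from its base footprint up to z≈25.2. Closing with a flat bottom cap and the tapered top and triangulating gives 18 facets — a regular 10-sided pyramid, base circumscribed radius ≈ 14.4 mm, apex at z ≈ 25.2 mm.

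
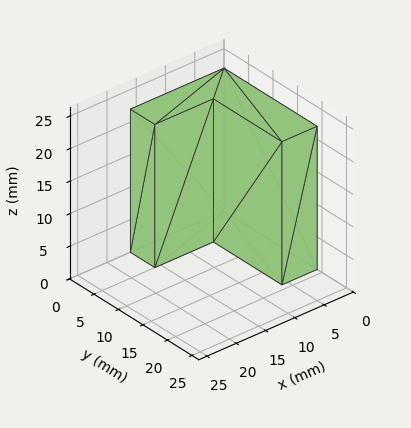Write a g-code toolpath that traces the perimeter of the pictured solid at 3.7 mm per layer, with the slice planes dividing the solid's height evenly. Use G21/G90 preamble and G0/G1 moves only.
Reading the render: the shape is an L-shaped prism: outer 16 × 19 mm, arm thicknesses ≈ 5 mm (horizontal) and 6 mm (vertical), extruded 22 mm in z (dimensions read to the nearest mm from the axis ticks). For the g-code, the solid's height is divided into equal slices at the stated Δz and each level perimeter traced with G1 moves after a G0 lift.

; perimeter-only toolpath
G21 ; units = mm
G90 ; absolute positioning
G28 ; home
; layer 1
G0 Z3.7
G0 X0.0 Y0.0
G1 X16.0 Y0.0
G1 X16.0 Y5.0
G1 X6.0 Y5.0
G1 X6.0 Y19.0
G1 X0.0 Y19.0
G1 X0.0 Y0.0
; layer 2
G0 Z7.3
G0 X0.0 Y0.0
G1 X16.0 Y0.0
G1 X16.0 Y5.0
G1 X6.0 Y5.0
G1 X6.0 Y19.0
G1 X0.0 Y19.0
G1 X0.0 Y0.0
; layer 3
G0 Z11.0
G0 X0.0 Y0.0
G1 X16.0 Y0.0
G1 X16.0 Y5.0
G1 X6.0 Y5.0
G1 X6.0 Y19.0
G1 X0.0 Y19.0
G1 X0.0 Y0.0
; layer 4
G0 Z14.7
G0 X0.0 Y0.0
G1 X16.0 Y0.0
G1 X16.0 Y5.0
G1 X6.0 Y5.0
G1 X6.0 Y19.0
G1 X0.0 Y19.0
G1 X0.0 Y0.0
; layer 5
G0 Z18.3
G0 X0.0 Y0.0
G1 X16.0 Y0.0
G1 X16.0 Y5.0
G1 X6.0 Y5.0
G1 X6.0 Y19.0
G1 X0.0 Y19.0
G1 X0.0 Y0.0
; layer 6
G0 Z22.0
G0 X0.0 Y0.0
G1 X16.0 Y0.0
G1 X16.0 Y5.0
G1 X6.0 Y5.0
G1 X6.0 Y19.0
G1 X0.0 Y19.0
G1 X0.0 Y0.0
M2 ; end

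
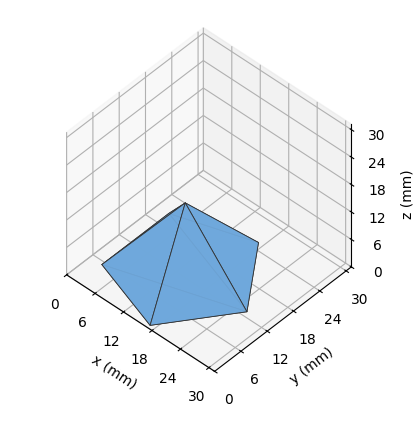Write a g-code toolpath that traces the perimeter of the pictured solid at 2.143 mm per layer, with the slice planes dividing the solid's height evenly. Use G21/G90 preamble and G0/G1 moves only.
Reading the render: the shape is a regular 5-sided pyramid, base circumscribed radius ≈ 13 mm, apex at z ≈ 15 mm (dimensions read to the nearest mm from the axis ticks). For the g-code, the solid's height is divided into equal slices at the stated Δz and each level perimeter traced with G1 moves after a G0 lift.

; perimeter-only toolpath
G21 ; units = mm
G90 ; absolute positioning
G28 ; home
; layer 1
G0 Z2.143
G0 X24.143 Y13.000
G1 X16.443 Y23.598
G1 X3.985 Y19.549
G1 X3.985 Y6.451
G1 X16.443 Y2.402
G1 X24.143 Y13.000
; layer 2
G0 Z4.286
G0 X22.286 Y13.000
G1 X15.869 Y21.831
G1 X5.488 Y18.458
G1 X5.488 Y7.542
G1 X15.869 Y4.169
G1 X22.286 Y13.000
; layer 3
G0 Z6.429
G0 X20.429 Y13.000
G1 X15.295 Y20.065
G1 X6.990 Y17.366
G1 X6.990 Y8.634
G1 X15.295 Y5.935
G1 X20.429 Y13.000
; layer 4
G0 Z8.571
G0 X18.571 Y13.000
G1 X14.722 Y18.299
G1 X8.493 Y16.275
G1 X8.493 Y9.725
G1 X14.722 Y7.701
G1 X18.571 Y13.000
; layer 5
G0 Z10.714
G0 X16.714 Y13.000
G1 X14.148 Y16.533
G1 X9.995 Y15.183
G1 X9.995 Y10.817
G1 X14.148 Y9.467
G1 X16.714 Y13.000
; layer 6
G0 Z12.857
G0 X14.857 Y13.000
G1 X13.574 Y14.766
G1 X11.498 Y14.092
G1 X11.498 Y11.908
G1 X13.574 Y11.234
G1 X14.857 Y13.000
M2 ; end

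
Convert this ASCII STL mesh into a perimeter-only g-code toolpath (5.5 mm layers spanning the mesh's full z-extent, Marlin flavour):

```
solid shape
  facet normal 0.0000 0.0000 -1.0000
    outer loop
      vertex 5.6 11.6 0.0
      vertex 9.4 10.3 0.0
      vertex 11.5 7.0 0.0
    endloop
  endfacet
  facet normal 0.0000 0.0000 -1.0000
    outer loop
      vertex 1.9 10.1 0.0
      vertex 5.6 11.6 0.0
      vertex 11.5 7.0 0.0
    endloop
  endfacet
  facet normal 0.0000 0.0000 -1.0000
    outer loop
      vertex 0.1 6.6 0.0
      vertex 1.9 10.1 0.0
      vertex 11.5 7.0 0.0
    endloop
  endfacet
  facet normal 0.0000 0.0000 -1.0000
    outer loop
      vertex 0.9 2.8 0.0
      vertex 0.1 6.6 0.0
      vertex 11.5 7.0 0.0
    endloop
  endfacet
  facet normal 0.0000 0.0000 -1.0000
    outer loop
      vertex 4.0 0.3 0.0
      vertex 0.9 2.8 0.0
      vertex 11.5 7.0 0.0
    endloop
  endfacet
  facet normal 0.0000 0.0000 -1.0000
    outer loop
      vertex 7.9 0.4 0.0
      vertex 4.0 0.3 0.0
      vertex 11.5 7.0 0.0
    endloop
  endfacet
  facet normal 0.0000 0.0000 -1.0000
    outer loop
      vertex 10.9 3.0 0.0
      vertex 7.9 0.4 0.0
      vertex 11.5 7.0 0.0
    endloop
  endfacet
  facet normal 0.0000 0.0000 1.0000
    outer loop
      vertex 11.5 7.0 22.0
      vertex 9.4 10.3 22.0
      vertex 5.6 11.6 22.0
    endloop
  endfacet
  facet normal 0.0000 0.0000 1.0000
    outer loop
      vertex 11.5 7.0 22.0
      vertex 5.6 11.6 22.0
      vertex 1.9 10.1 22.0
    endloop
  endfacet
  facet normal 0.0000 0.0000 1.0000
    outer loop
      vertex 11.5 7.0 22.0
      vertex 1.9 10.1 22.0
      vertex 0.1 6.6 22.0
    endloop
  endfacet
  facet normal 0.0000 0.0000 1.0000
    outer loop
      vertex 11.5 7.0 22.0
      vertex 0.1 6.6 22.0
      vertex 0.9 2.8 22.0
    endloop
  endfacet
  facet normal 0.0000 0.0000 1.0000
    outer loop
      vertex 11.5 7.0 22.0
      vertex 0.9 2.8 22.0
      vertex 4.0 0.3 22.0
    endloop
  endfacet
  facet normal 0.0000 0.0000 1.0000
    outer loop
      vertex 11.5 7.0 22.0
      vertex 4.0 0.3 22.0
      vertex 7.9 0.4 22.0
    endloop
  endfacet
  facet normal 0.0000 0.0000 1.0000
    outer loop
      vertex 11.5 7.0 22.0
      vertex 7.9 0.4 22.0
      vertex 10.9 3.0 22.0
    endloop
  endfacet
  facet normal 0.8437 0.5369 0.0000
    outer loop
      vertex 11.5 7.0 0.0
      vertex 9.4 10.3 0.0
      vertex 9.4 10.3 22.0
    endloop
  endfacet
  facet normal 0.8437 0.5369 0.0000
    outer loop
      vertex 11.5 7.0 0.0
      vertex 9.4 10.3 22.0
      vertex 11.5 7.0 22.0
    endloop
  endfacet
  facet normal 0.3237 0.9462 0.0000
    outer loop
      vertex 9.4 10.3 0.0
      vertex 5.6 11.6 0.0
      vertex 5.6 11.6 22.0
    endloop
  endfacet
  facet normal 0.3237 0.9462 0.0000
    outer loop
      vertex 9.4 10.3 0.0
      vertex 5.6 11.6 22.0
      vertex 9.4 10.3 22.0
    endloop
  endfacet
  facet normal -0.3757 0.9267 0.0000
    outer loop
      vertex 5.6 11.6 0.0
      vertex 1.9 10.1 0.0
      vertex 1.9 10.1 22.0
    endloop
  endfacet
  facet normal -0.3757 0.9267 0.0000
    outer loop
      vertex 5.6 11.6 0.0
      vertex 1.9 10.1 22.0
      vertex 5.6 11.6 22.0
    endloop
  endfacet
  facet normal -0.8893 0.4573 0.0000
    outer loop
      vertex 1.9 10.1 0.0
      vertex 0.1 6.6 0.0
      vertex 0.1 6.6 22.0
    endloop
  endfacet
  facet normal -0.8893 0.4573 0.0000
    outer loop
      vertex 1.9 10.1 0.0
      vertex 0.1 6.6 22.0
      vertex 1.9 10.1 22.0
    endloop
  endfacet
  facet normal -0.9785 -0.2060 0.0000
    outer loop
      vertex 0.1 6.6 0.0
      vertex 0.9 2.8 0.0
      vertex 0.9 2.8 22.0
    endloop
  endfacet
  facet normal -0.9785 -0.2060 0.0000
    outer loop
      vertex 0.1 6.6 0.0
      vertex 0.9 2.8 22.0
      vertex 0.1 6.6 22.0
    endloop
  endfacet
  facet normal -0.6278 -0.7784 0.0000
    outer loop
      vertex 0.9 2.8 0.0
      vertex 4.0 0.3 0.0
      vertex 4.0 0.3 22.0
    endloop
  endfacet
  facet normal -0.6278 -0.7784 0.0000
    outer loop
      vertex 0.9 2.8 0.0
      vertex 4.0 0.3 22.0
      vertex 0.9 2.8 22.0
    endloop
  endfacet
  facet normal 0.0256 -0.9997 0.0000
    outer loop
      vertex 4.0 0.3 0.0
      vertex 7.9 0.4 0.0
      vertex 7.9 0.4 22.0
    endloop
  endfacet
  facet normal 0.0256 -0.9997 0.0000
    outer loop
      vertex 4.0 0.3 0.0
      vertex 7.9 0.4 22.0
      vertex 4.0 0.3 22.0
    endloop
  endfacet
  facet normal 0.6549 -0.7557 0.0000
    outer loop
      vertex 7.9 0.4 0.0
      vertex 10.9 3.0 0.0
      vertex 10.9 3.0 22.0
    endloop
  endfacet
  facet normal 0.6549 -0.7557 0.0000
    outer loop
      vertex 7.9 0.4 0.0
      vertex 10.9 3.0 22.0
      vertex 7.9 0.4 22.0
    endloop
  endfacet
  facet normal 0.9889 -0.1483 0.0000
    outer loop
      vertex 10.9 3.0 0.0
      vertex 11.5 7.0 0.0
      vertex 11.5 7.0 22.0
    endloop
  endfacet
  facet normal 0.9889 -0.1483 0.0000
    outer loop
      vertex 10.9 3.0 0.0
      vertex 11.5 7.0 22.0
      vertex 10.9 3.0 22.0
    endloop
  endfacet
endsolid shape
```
; perimeter-only toolpath
G21 ; units = mm
G90 ; absolute positioning
G28 ; home
; layer 1
G0 Z5.5
G0 X11.5 Y7.0
G1 X9.4 Y10.3
G1 X5.6 Y11.6
G1 X1.9 Y10.1
G1 X0.1 Y6.6
G1 X0.9 Y2.8
G1 X4.0 Y0.3
G1 X7.9 Y0.4
G1 X10.9 Y3.0
G1 X11.5 Y7.0
; layer 2
G0 Z11.0
G0 X11.5 Y7.0
G1 X9.4 Y10.3
G1 X5.6 Y11.6
G1 X1.9 Y10.1
G1 X0.1 Y6.6
G1 X0.9 Y2.8
G1 X4.0 Y0.3
G1 X7.9 Y0.4
G1 X10.9 Y3.0
G1 X11.5 Y7.0
; layer 3
G0 Z16.5
G0 X11.5 Y7.0
G1 X9.4 Y10.3
G1 X5.6 Y11.6
G1 X1.9 Y10.1
G1 X0.1 Y6.6
G1 X0.9 Y2.8
G1 X4.0 Y0.3
G1 X7.9 Y0.4
G1 X10.9 Y3.0
G1 X11.5 Y7.0
; layer 4
G0 Z22.0
G0 X11.5 Y7.0
G1 X9.4 Y10.3
G1 X5.6 Y11.6
G1 X1.9 Y10.1
G1 X0.1 Y6.6
G1 X0.9 Y2.8
G1 X4.0 Y0.3
G1 X7.9 Y0.4
G1 X10.9 Y3.0
G1 X11.5 Y7.0
M2 ; end

The solid is a regular 9-sided prism (a cylinder approximated with 9 flat sides), circumscribed radius ≈ 5.8 mm, height ≈ 22 mm. Slicing at Δz = 5.5 mm — 4 equal slices spanning the solid's height, so layer i sits at z = i·h/4 — gives 4 non-empty perimeters. Each is a 9-segment closed polygon; G0 lifts to the layer z and rapids to the start vertex, then G1 traces the edges.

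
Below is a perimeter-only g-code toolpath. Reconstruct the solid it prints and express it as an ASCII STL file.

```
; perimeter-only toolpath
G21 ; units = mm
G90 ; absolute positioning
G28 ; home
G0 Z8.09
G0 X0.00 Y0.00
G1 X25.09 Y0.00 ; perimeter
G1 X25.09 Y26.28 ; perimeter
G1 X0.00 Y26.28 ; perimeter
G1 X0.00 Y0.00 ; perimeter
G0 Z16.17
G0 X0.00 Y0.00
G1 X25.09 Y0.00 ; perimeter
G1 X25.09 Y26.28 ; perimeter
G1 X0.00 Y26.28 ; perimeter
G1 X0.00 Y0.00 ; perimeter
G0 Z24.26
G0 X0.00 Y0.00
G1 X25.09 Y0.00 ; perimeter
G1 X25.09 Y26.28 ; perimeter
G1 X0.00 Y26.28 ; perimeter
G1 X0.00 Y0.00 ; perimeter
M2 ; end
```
solid part
  facet normal 0.0000 0.0000 -1.0000
    outer loop
      vertex 25.09 26.28 0.00
      vertex 25.09 0.00 0.00
      vertex 0.00 0.00 0.00
    endloop
  endfacet
  facet normal 0.0000 0.0000 -1.0000
    outer loop
      vertex 0.00 26.28 0.00
      vertex 25.09 26.28 0.00
      vertex 0.00 0.00 0.00
    endloop
  endfacet
  facet normal 0.0000 0.0000 1.0000
    outer loop
      vertex 0.00 0.00 24.26
      vertex 25.09 0.00 24.26
      vertex 25.09 26.28 24.26
    endloop
  endfacet
  facet normal 0.0000 0.0000 1.0000
    outer loop
      vertex 0.00 0.00 24.26
      vertex 25.09 26.28 24.26
      vertex 0.00 26.28 24.26
    endloop
  endfacet
  facet normal 0.0000 -1.0000 0.0000
    outer loop
      vertex 0.00 0.00 0.00
      vertex 25.09 0.00 0.00
      vertex 25.09 0.00 24.26
    endloop
  endfacet
  facet normal 0.0000 -1.0000 0.0000
    outer loop
      vertex 0.00 0.00 0.00
      vertex 25.09 0.00 24.26
      vertex 0.00 0.00 24.26
    endloop
  endfacet
  facet normal 0.0000 1.0000 0.0000
    outer loop
      vertex 25.09 26.28 24.26
      vertex 25.09 26.28 0.00
      vertex 0.00 26.28 0.00
    endloop
  endfacet
  facet normal 0.0000 1.0000 0.0000
    outer loop
      vertex 0.00 26.28 24.26
      vertex 25.09 26.28 24.26
      vertex 0.00 26.28 0.00
    endloop
  endfacet
  facet normal -1.0000 0.0000 0.0000
    outer loop
      vertex 0.00 26.28 24.26
      vertex 0.00 26.28 0.00
      vertex 0.00 0.00 0.00
    endloop
  endfacet
  facet normal -1.0000 0.0000 0.0000
    outer loop
      vertex 0.00 0.00 24.26
      vertex 0.00 26.28 24.26
      vertex 0.00 0.00 0.00
    endloop
  endfacet
  facet normal 1.0000 0.0000 0.0000
    outer loop
      vertex 25.09 0.00 0.00
      vertex 25.09 26.28 0.00
      vertex 25.09 26.28 24.26
    endloop
  endfacet
  facet normal 1.0000 0.0000 0.0000
    outer loop
      vertex 25.09 0.00 0.00
      vertex 25.09 26.28 24.26
      vertex 25.09 0.00 24.26
    endloop
  endfacet
endsolid part

The G0 Z moves step by Δz≈8.09 mm. Every layer's G1 loop is the same polygon, so the solid is a straight extrusion of it from z=0 to z≈24.3. Closing with flat bottom and top caps and triangulating gives 12 facets — a rectangular box, roughly 25.1 × 26.3 mm footprint and 24.3 mm tall.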